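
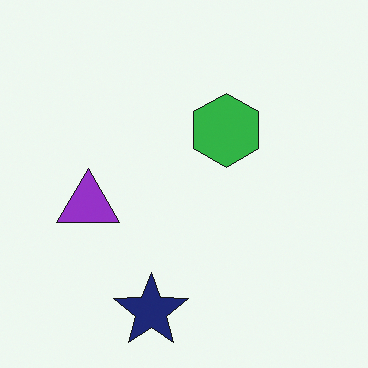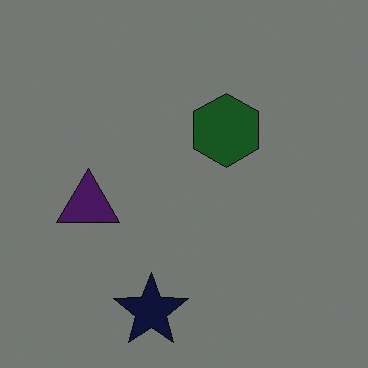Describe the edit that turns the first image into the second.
The transformation is: darkened a lot.

Every pixel — background and shapes alike — is uniformly darkened.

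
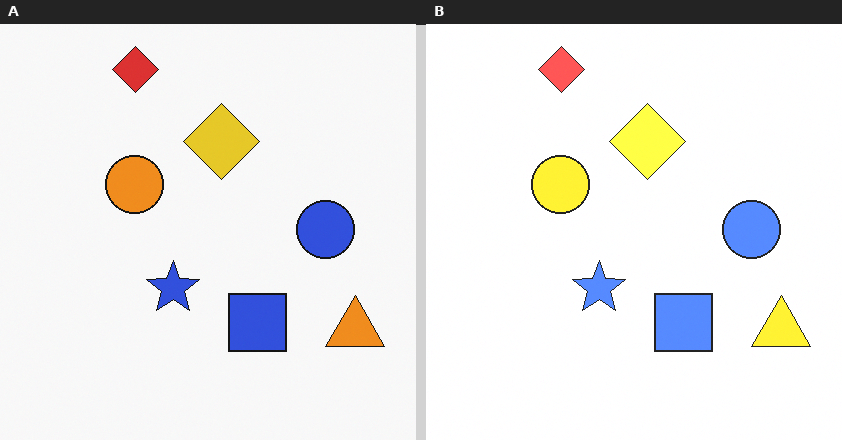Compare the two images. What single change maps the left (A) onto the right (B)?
Brightened a lot.

Every pixel — background and shapes alike — is uniformly brightened.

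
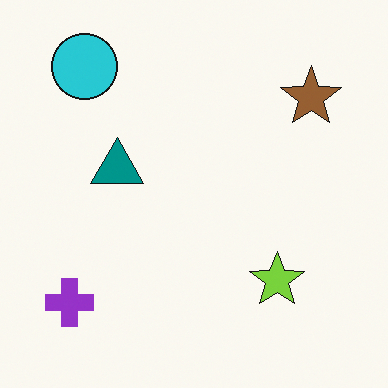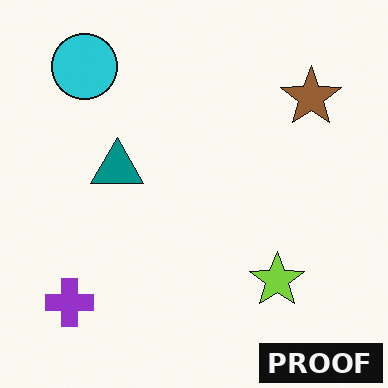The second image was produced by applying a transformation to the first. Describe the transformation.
It was watermarked with the text "PROOF" in the lower-right corner.

A dark label reading "PROOF" appears in the lower-right corner.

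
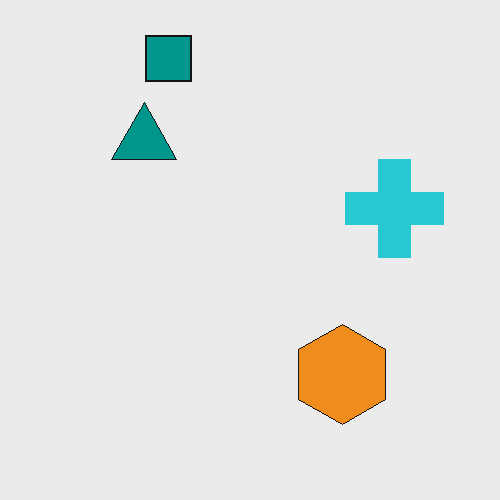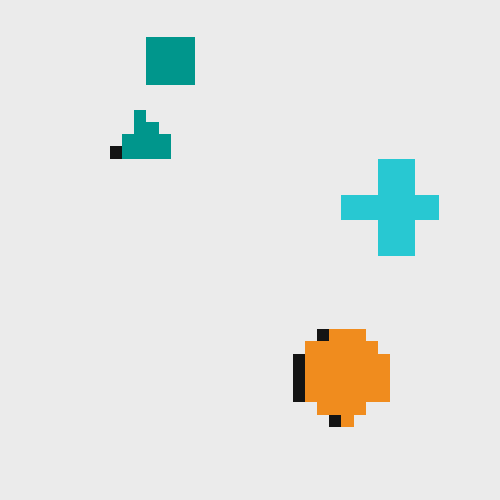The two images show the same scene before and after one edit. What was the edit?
The transformation is: coarsely pixelated.

Shapes are reduced to large square blocks; fine edges and outlines are lost — a downscale-then-upscale (mosaic) effect.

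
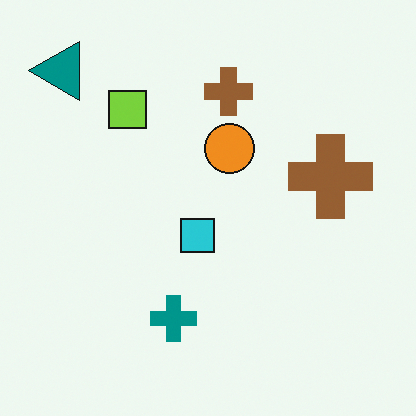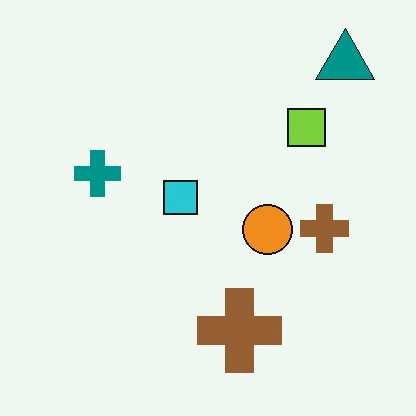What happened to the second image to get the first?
The transformation is: rotated 90° counter-clockwise.

The teal triangle sits in the top-right of the second image and the top-left of the first — consistent with a whole-image 90° counter-clockwise rotation.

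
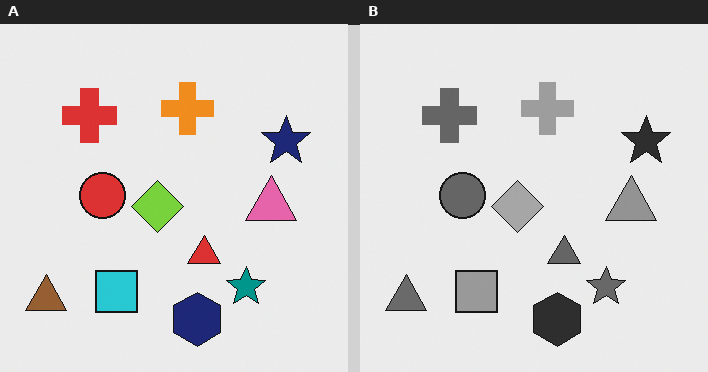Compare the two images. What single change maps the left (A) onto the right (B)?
The right (B) image is the left (A) converted to grayscale.

All color is removed — every shape is now a shade of grey.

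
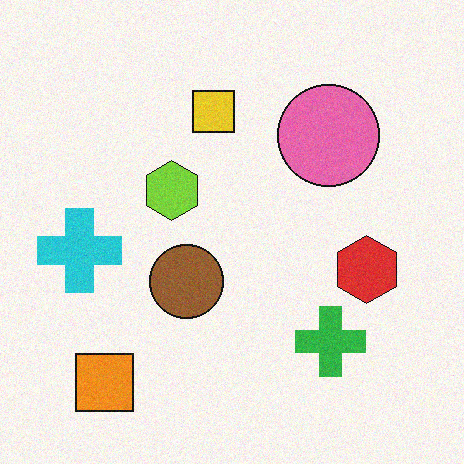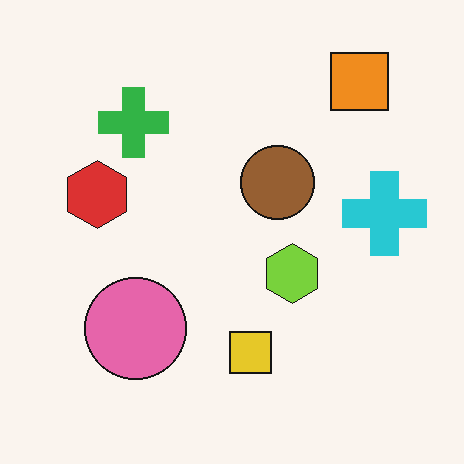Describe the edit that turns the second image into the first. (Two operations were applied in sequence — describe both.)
This is the original image degraded with a light layer of grain, then rotated 180°.

Random speckle covers the whole image, including the flat background. The orange square sits in the top-right of the second image and the bottom-left of the first — consistent with a whole-image 180° rotation.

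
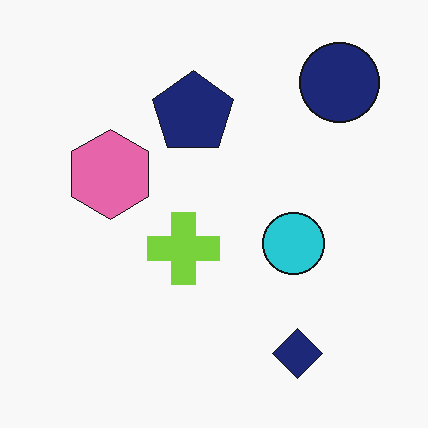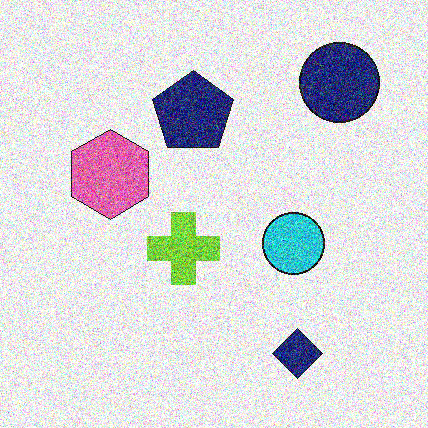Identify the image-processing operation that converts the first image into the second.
The second image is the first degraded with a thick layer of grain.

Random speckle covers the whole image, including the flat background.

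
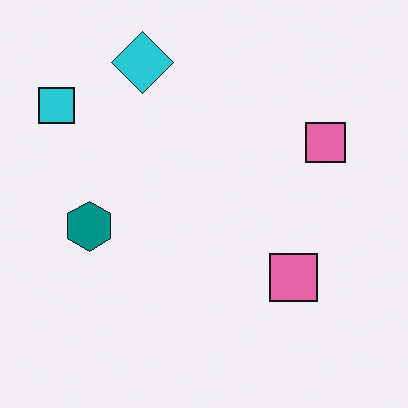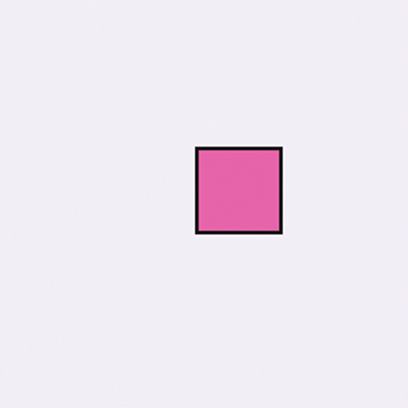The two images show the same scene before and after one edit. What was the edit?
The image was cropped to a noticeably smaller region and rescaled.

The visible shapes are larger and the field of view is narrower; shapes near the original edges may be partly or wholly outside the frame — a crop-and-rescale.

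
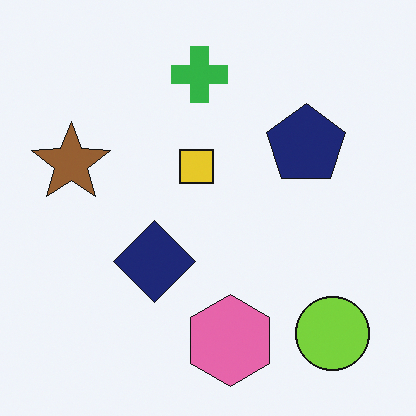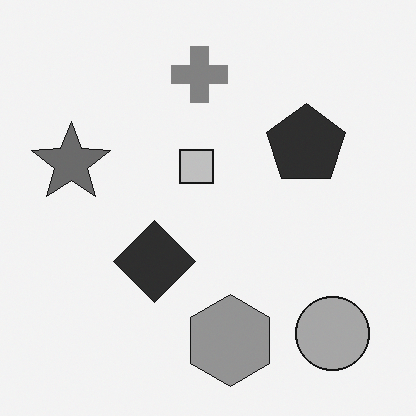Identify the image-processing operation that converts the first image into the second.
Converted to grayscale.

All color is removed — every shape is now a shade of grey.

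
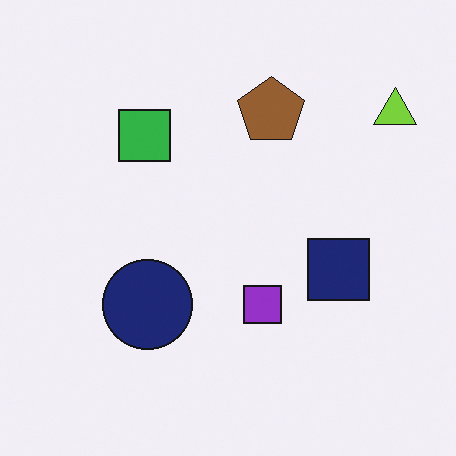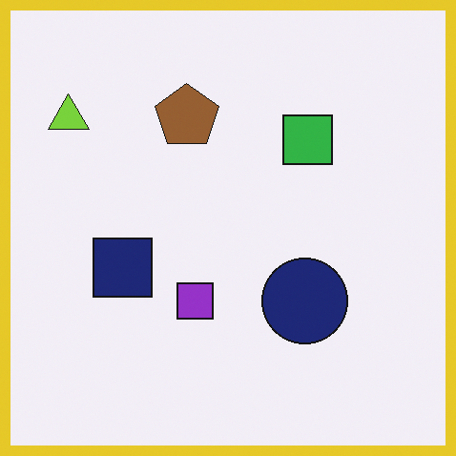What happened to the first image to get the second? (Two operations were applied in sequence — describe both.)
The image was flipped horizontally (left ↔ right), then framed with a yellow border.

The lime triangle is in the top-right of the first image and the top-left of the second — shapes on opposite sides of the vertical midline have swapped in a mirror flip. A solid yellow frame runs around the edge of the second image, with the content slightly shrunk inside it.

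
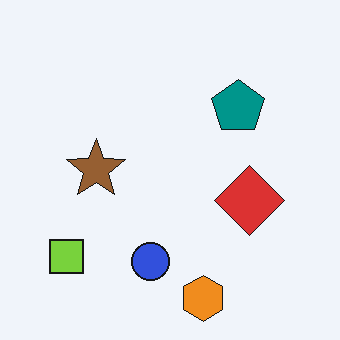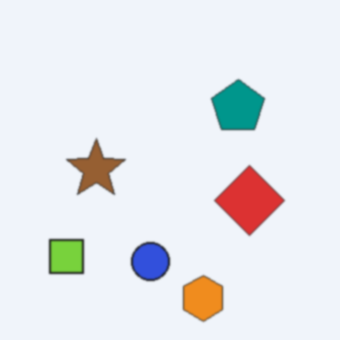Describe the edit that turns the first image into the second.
Slightly softened.

Shape edges and outlines are uniformly softened across the whole image.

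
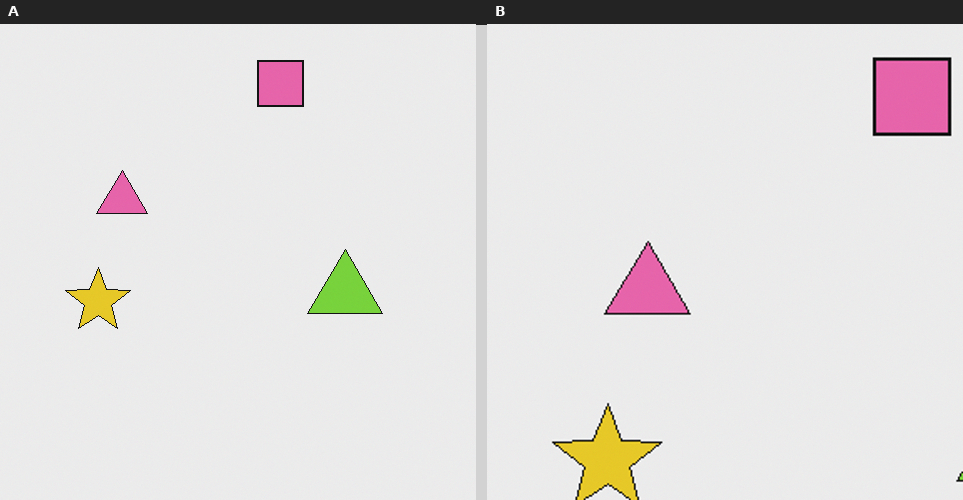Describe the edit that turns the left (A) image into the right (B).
Cropped tightly and scaled back up.

The visible shapes are larger and the field of view is narrower; shapes near the original edges may be partly or wholly outside the frame — a crop-and-rescale.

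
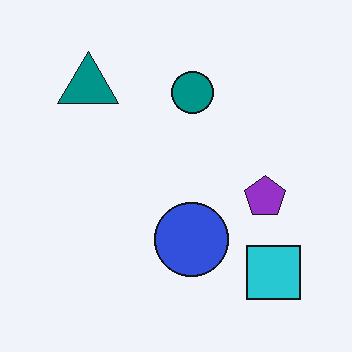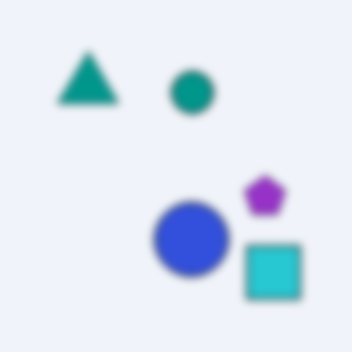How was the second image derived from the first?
This is the original image noticeably gaussian-blurred.

Shape edges and outlines are uniformly softened across the whole image.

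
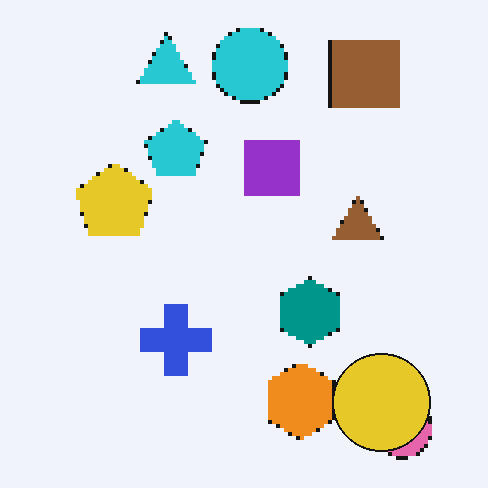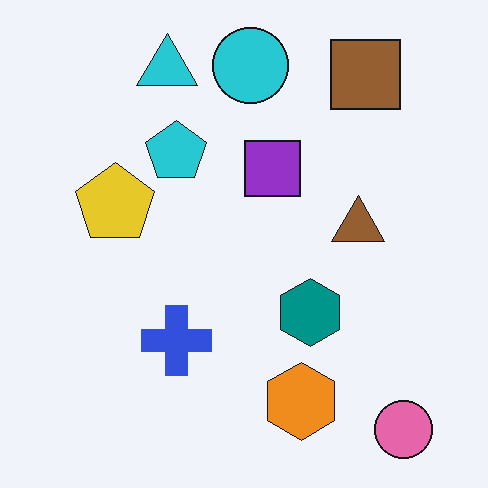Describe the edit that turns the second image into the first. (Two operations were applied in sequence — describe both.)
Lightly pixelated (a mild mosaic effect), then overlaid with an additional yellow circle.

Shapes are reduced to large square blocks; fine edges and outlines are lost — a downscale-then-upscale (mosaic) effect. A yellow circle appears in the first image that is absent from the second.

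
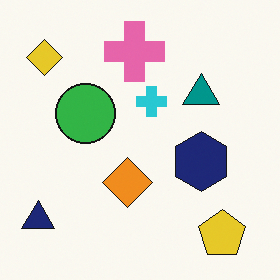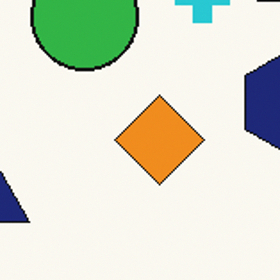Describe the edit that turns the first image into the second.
The transformation is: cropped tightly and scaled back up.

The visible shapes are larger and the field of view is narrower; shapes near the original edges may be partly or wholly outside the frame — a crop-and-rescale.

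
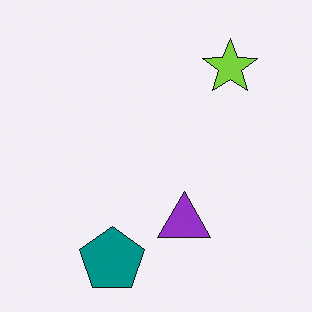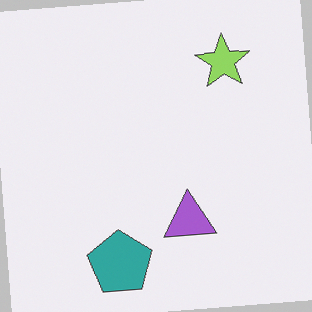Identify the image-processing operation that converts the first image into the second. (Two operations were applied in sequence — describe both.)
The transformation is: rotated counter-clockwise by a small amount, then given slightly reduced contrast.

Every shape is tilted by the same angle and the image corners show triangular fill wedges — a whole-image rotation by a non-right angle. Tones are pushed toward mid-grey across the whole image — a global contrast change.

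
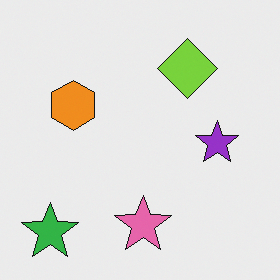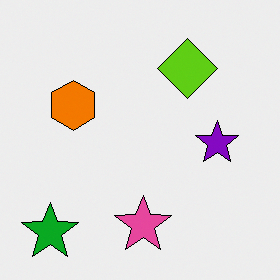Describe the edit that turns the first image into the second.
The second image is the first given slightly increased contrast.

Tones are pushed away from mid-grey across the whole image — a global contrast change.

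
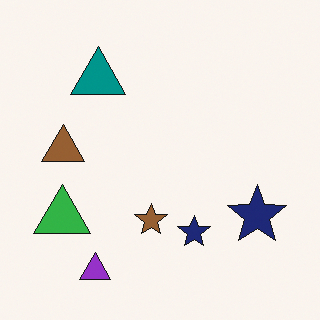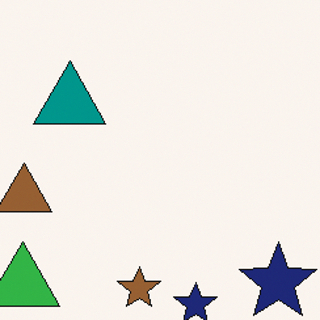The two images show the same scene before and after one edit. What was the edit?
The transformation is: cropped to a modestly smaller region and rescaled.

The visible shapes are larger and the field of view is narrower; shapes near the original edges may be partly or wholly outside the frame — a crop-and-rescale.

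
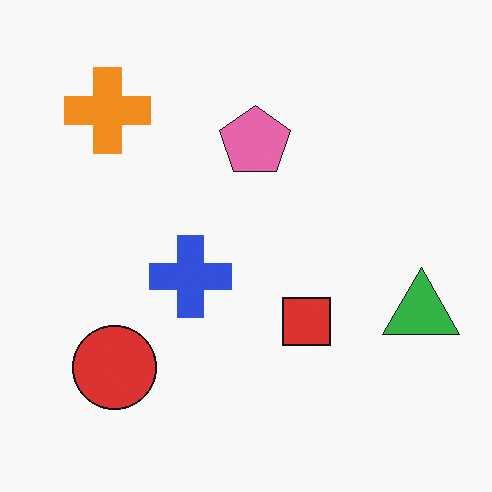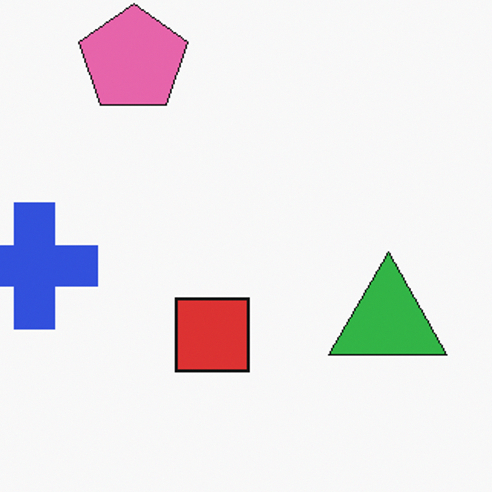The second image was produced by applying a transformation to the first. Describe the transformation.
This is the original image cropped to a modestly smaller region and rescaled.

The visible shapes are larger and the field of view is narrower; shapes near the original edges may be partly or wholly outside the frame — a crop-and-rescale.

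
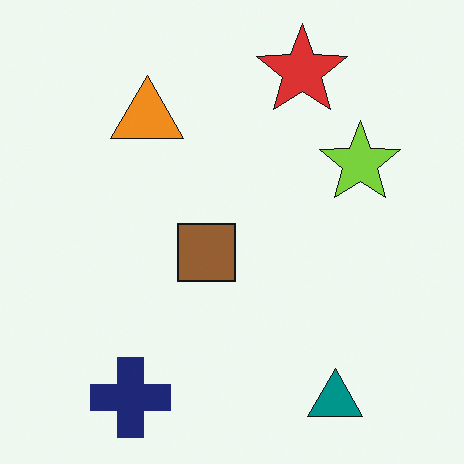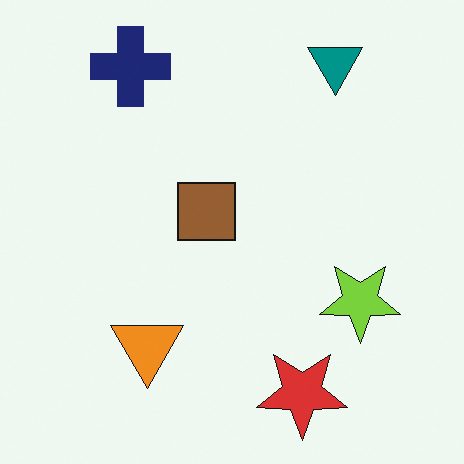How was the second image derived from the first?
The transformation is: flipped vertically (top ↔ bottom).

The teal triangle is in the bottom-right of the first image and the top-right of the second — shapes on opposite sides of the horizontal midline have swapped in a mirror flip.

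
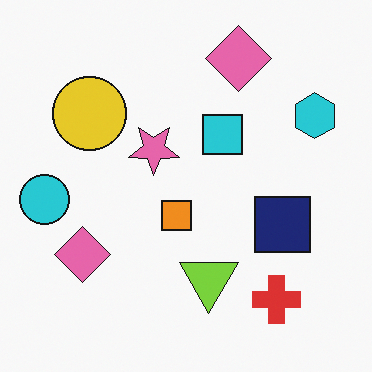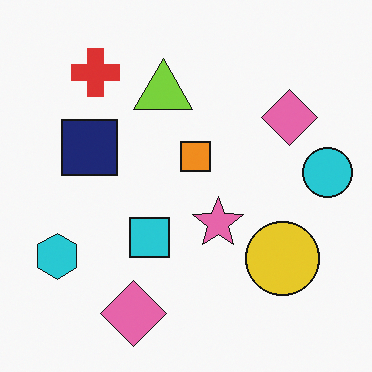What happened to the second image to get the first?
The image was rotated 180°.

The cyan hexagon sits in the bottom-left of the second image and the top-right of the first — consistent with a whole-image 180° rotation.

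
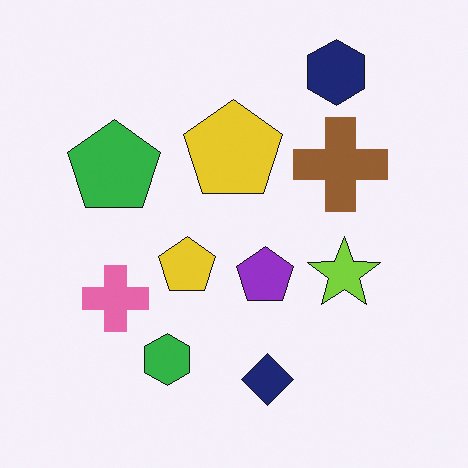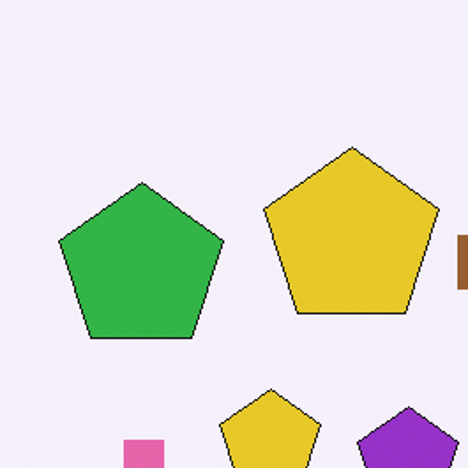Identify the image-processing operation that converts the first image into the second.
The image was cropped tightly and scaled back up.

The visible shapes are larger and the field of view is narrower; shapes near the original edges may be partly or wholly outside the frame — a crop-and-rescale.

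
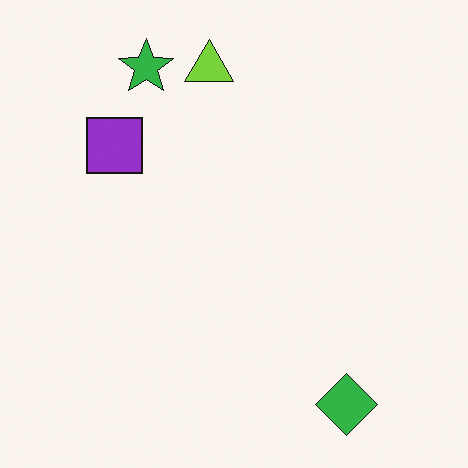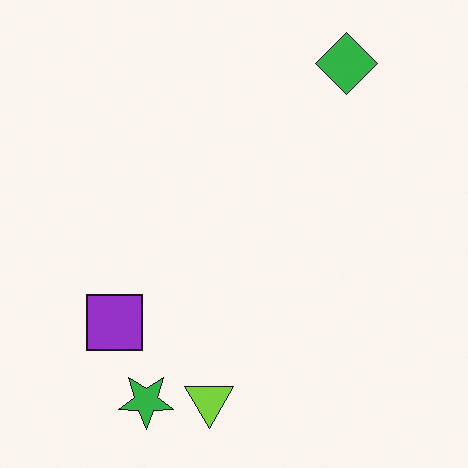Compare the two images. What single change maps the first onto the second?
This is the original image flipped vertically (top ↔ bottom).

The green diamond is in the bottom-right of the first image and the top-right of the second — shapes on opposite sides of the horizontal midline have swapped in a mirror flip.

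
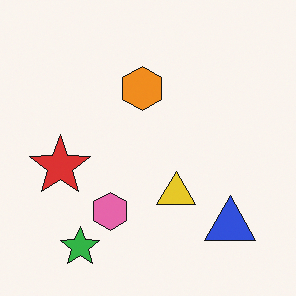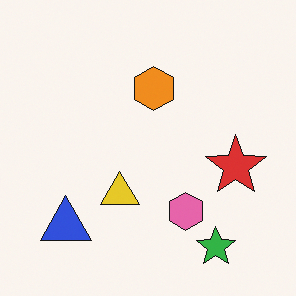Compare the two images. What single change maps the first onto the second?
It was flipped horizontally (left ↔ right).

The red star is in the left of the first image and the right of the second — shapes on opposite sides of the vertical midline have swapped in a mirror flip.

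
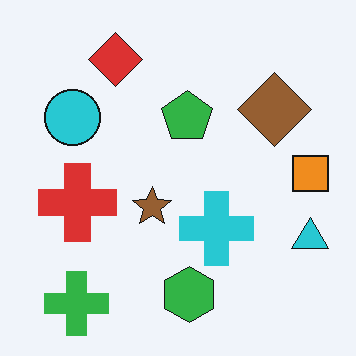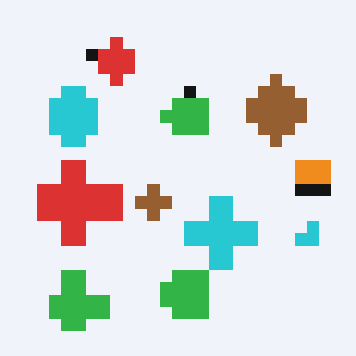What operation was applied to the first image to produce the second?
The image was coarsely pixelated.

Shapes are reduced to large square blocks; fine edges and outlines are lost — a downscale-then-upscale (mosaic) effect.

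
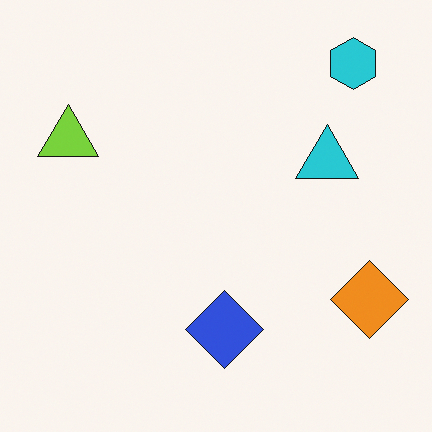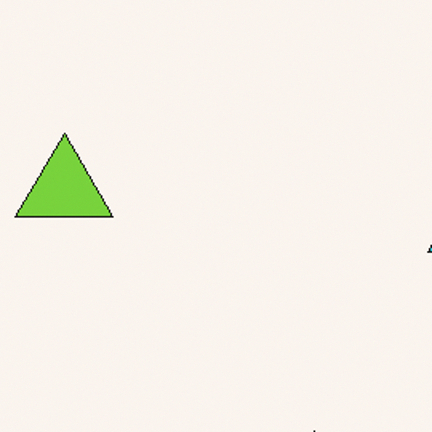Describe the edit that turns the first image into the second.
The second image is the first cropped to a modestly smaller region and rescaled.

The visible shapes are larger and the field of view is narrower; shapes near the original edges may be partly or wholly outside the frame — a crop-and-rescale.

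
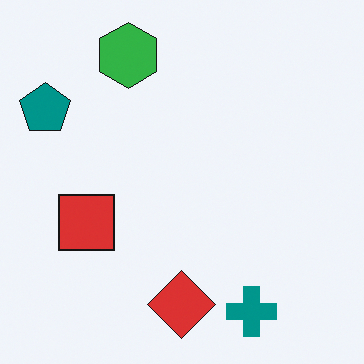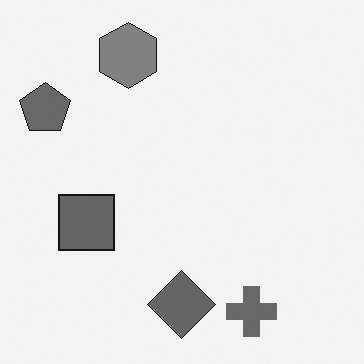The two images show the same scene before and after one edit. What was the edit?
Converted to grayscale.

All color is removed — every shape is now a shade of grey.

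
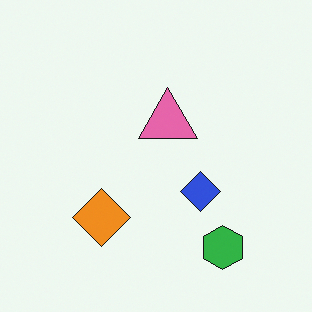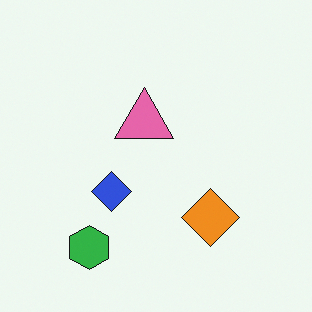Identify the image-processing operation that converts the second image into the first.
It was flipped horizontally (left ↔ right).

The green hexagon is in the bottom-left of the second image and the bottom-right of the first — shapes on opposite sides of the vertical midline have swapped in a mirror flip.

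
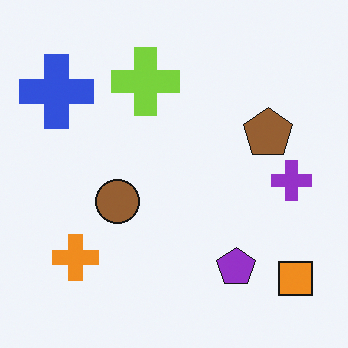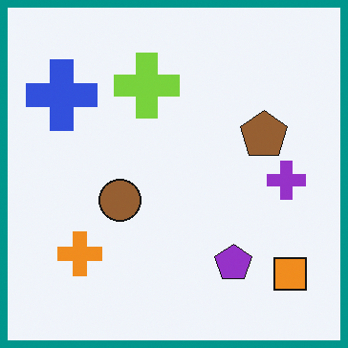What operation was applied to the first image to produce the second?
This is the original image framed with a teal border.

A solid teal frame runs around the edge of the second image, with the content slightly shrunk inside it.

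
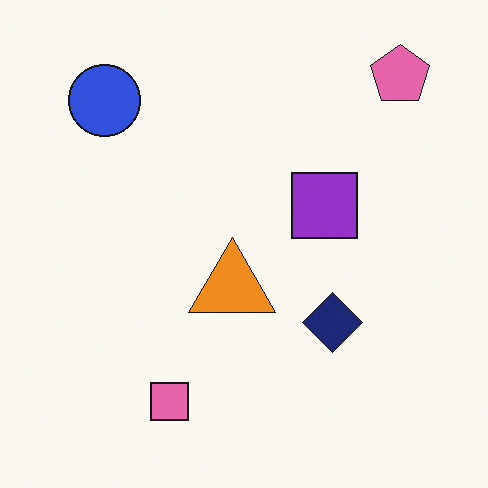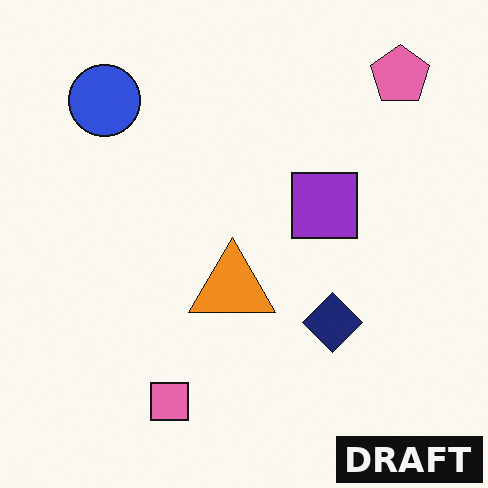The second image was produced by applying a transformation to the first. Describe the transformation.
This is the original image watermarked with the text "DRAFT" in the lower-right corner.

A dark label reading "DRAFT" appears in the lower-right corner.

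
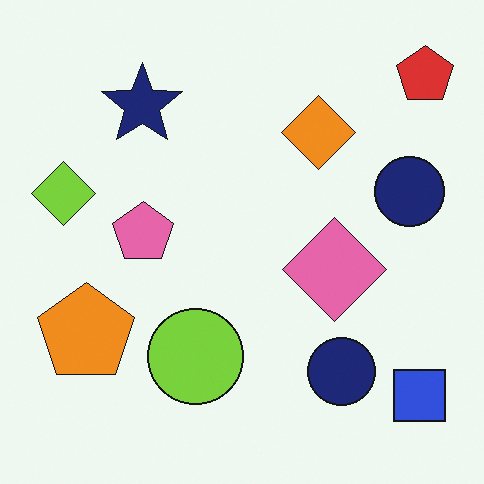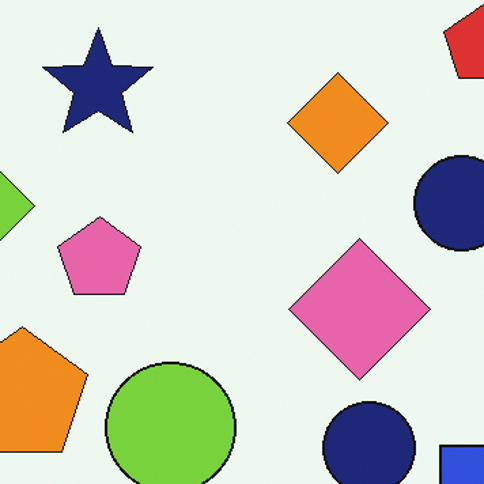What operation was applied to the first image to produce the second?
Cropped to a modestly smaller region and rescaled.

The visible shapes are larger and the field of view is narrower; shapes near the original edges may be partly or wholly outside the frame — a crop-and-rescale.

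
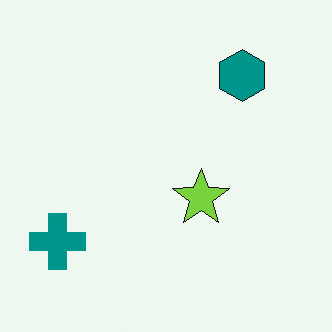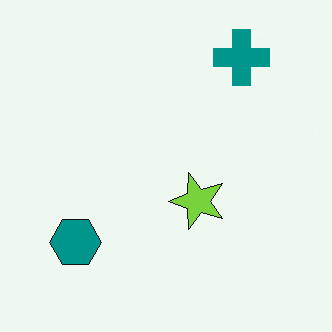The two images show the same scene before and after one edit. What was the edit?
It was transposed (reflected across the top-left ↔ bottom-right diagonal).

Shapes have swapped their row and column positions — what was in the top-right is now in the bottom-left — a diagonal reflection.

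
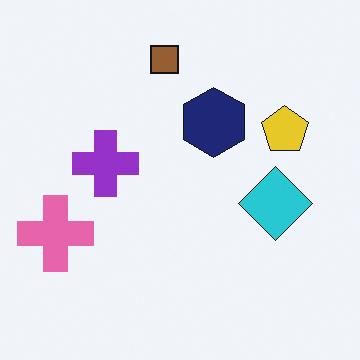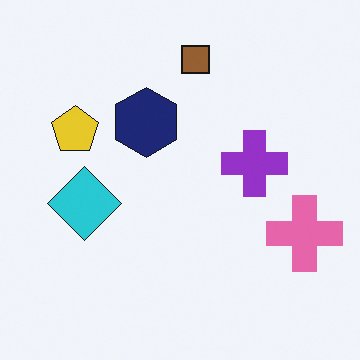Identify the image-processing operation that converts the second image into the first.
The first image is the second flipped horizontally (left ↔ right).

The pink cross is in the right of the second image and the left of the first — shapes on opposite sides of the vertical midline have swapped in a mirror flip.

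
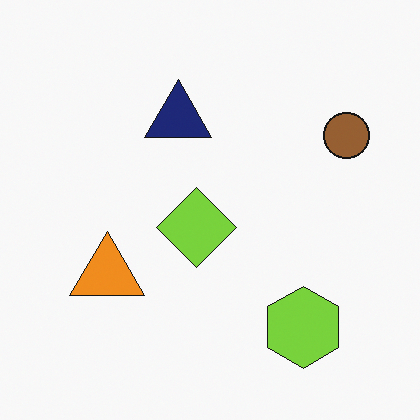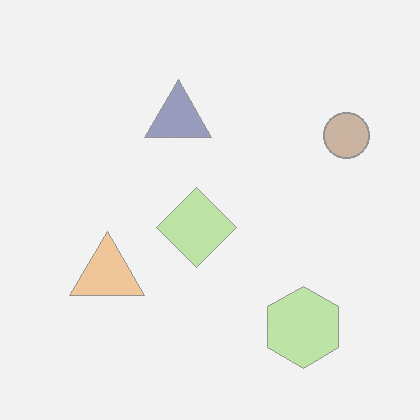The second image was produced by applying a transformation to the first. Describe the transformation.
It was given much lower contrast.

Tones are pushed toward mid-grey across the whole image — a global contrast change.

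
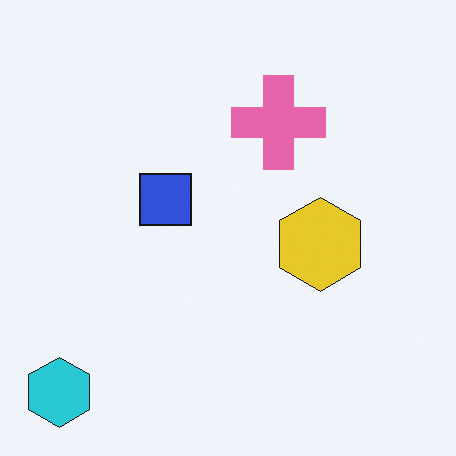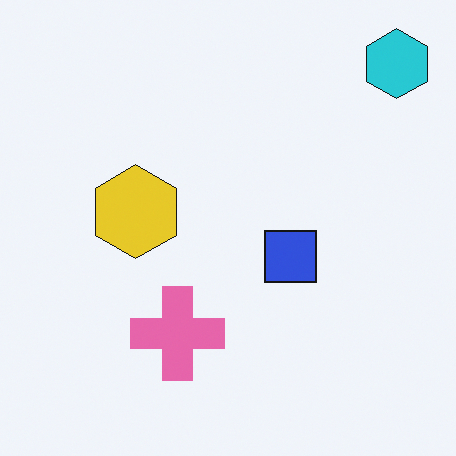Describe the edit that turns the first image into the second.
This is the original image rotated 180°.

The cyan hexagon sits in the bottom-left of the first image and the top-right of the second — consistent with a whole-image 180° rotation.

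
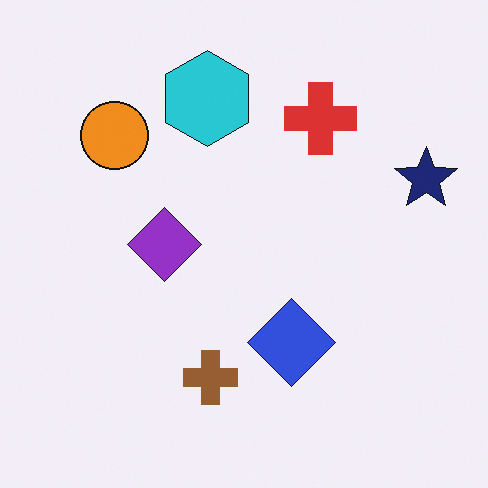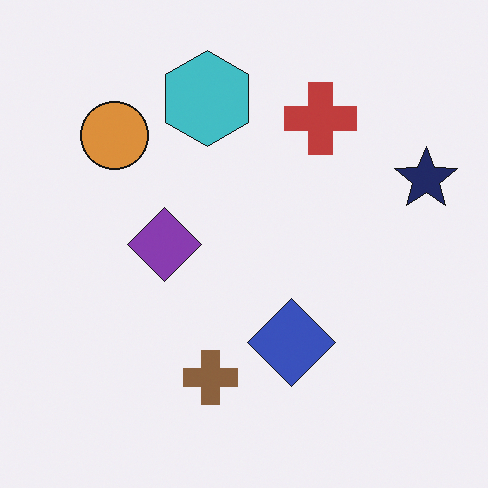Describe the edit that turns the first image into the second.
Slightly desaturated.

All colors are more muted and greyish — a global saturation change.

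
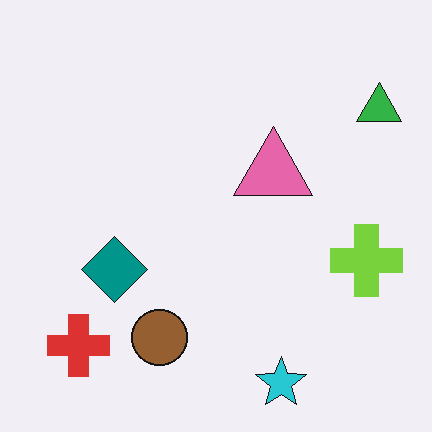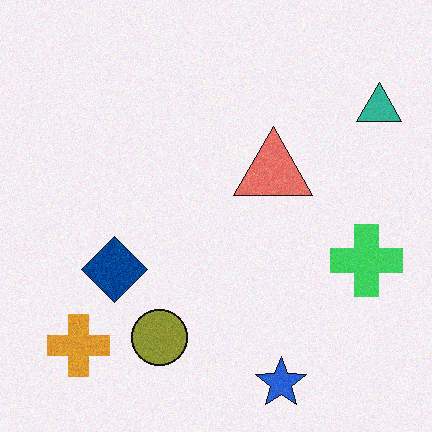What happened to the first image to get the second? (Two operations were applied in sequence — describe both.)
The image was degraded with subtle gaussian noise, then hue-shifted by a small amount.

Random speckle covers the whole image, including the flat background. Every shape's color has rotated by the same amount around the hue wheel — a uniform hue shift.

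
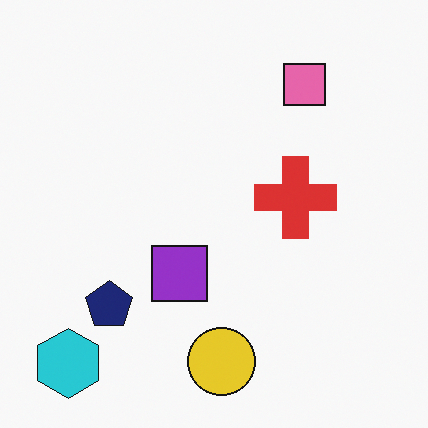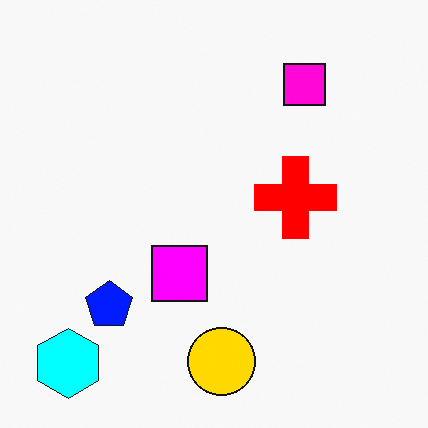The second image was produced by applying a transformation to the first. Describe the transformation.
It was heavily oversaturated.

All colors are more vivid — a global saturation change.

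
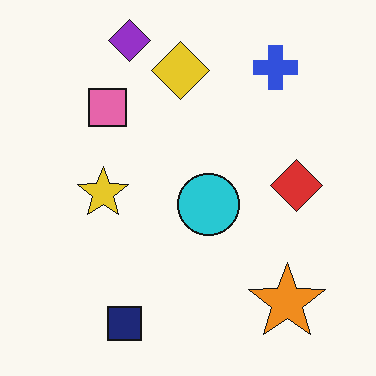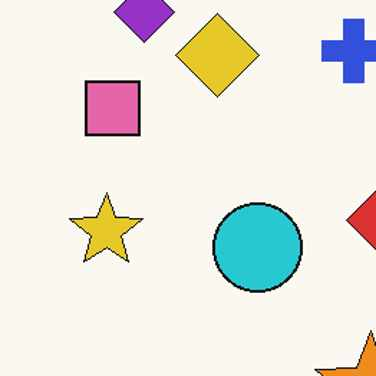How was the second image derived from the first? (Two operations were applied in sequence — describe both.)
It was cropped to a modestly smaller region and rescaled, then given moderate JPEG compression.

The visible shapes are larger and the field of view is narrower; shapes near the original edges may be partly or wholly outside the frame — a crop-and-rescale. Blocky 8×8 compression artifacts appear around shape edges and the flat background shows ringing — characteristic JPEG degradation.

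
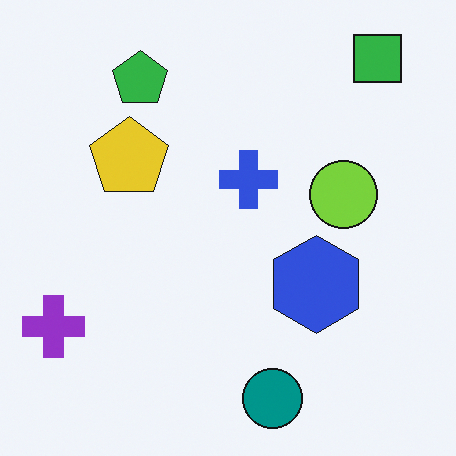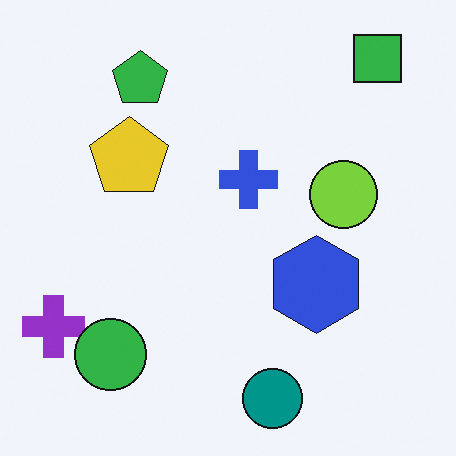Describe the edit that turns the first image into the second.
The image was overlaid with an additional green circle.

A green circle appears in the second image that is absent from the first.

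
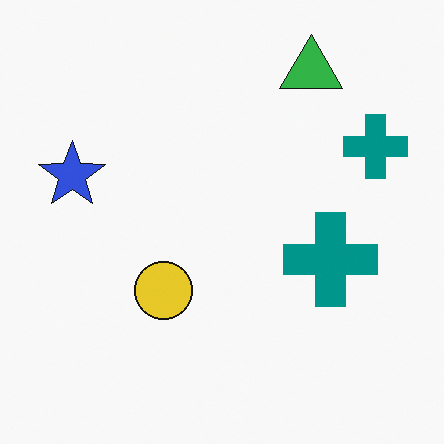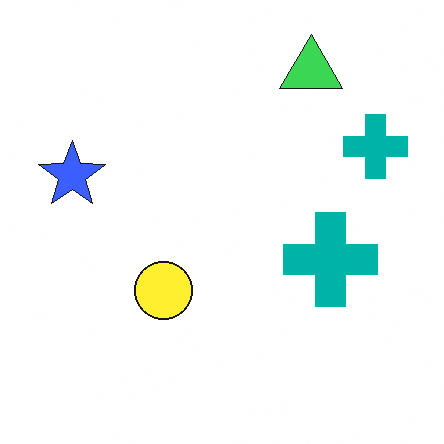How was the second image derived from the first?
It was brightened a little.

Every pixel — background and shapes alike — is uniformly brightened.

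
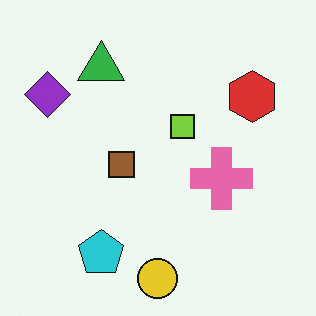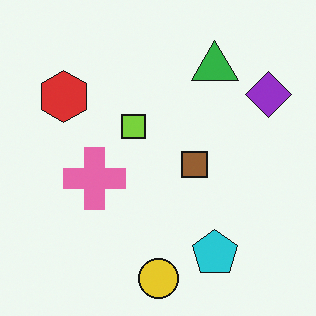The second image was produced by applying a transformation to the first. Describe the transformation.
The second image is the first flipped horizontally (left ↔ right).

The purple diamond is in the top-left of the first image and the top-right of the second — shapes on opposite sides of the vertical midline have swapped in a mirror flip.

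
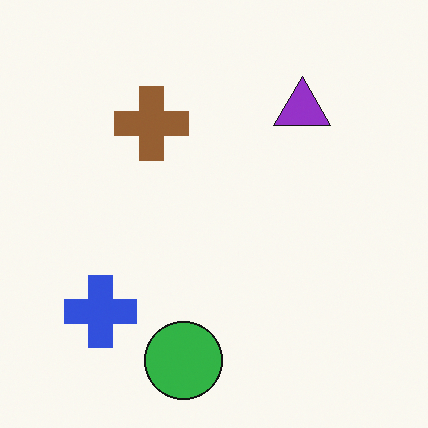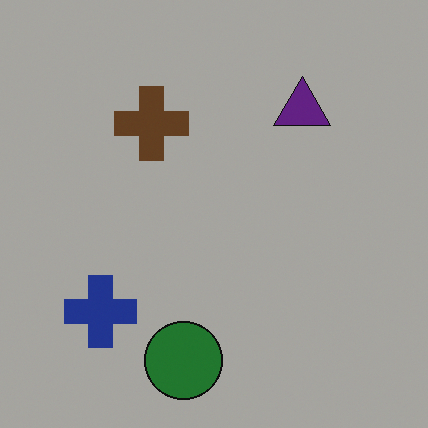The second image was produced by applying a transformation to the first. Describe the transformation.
The second image is the first noticeably darkened.

Every pixel — background and shapes alike — is uniformly darkened.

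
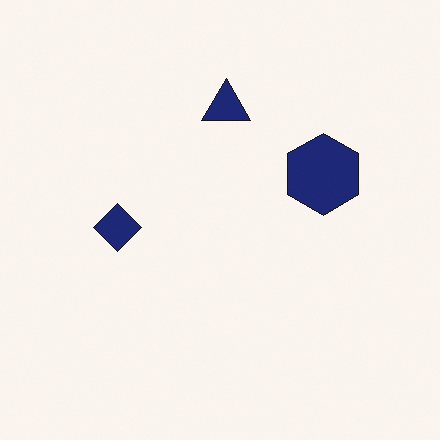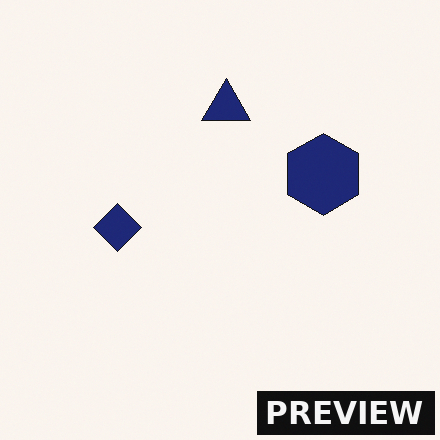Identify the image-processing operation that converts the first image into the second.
Watermarked with the text "PREVIEW" in the lower-right corner.

A dark label reading "PREVIEW" appears in the lower-right corner.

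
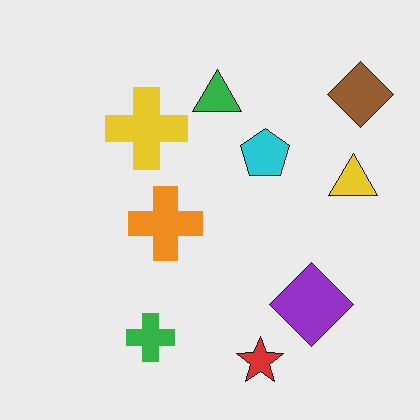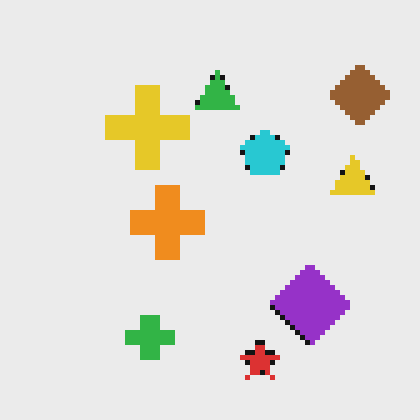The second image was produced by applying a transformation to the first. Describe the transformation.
This is the original image mildly pixelated.

Shapes are reduced to large square blocks; fine edges and outlines are lost — a downscale-then-upscale (mosaic) effect.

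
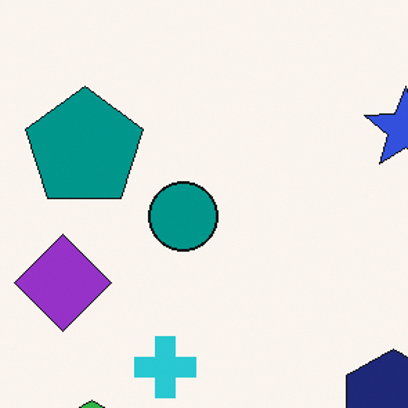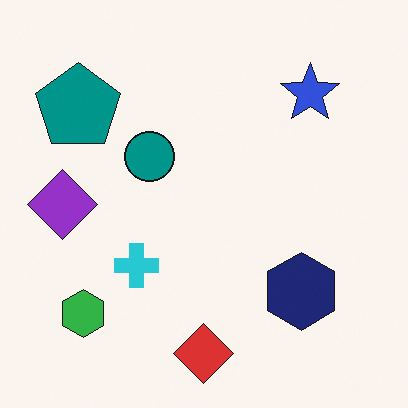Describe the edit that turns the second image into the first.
It was cropped to a modestly smaller region and rescaled.

The visible shapes are larger and the field of view is narrower; shapes near the original edges may be partly or wholly outside the frame — a crop-and-rescale.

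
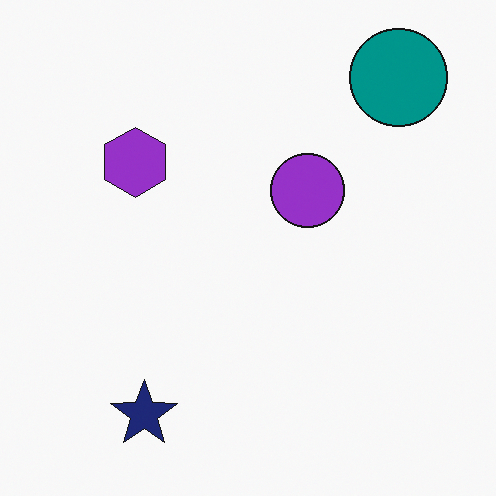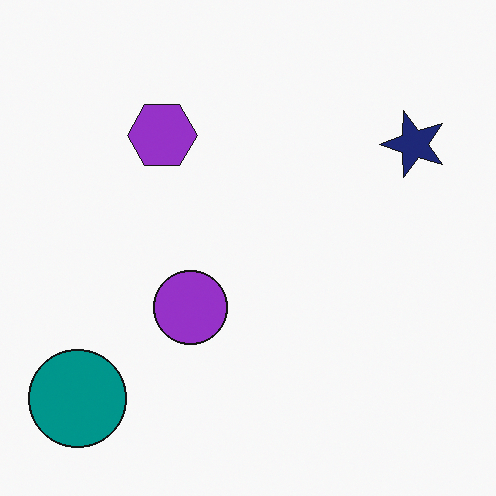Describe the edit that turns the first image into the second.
This is the original image transposed (reflected across the top-left ↔ bottom-right diagonal).

Shapes have swapped their row and column positions — what was in the top-right is now in the bottom-left — a diagonal reflection.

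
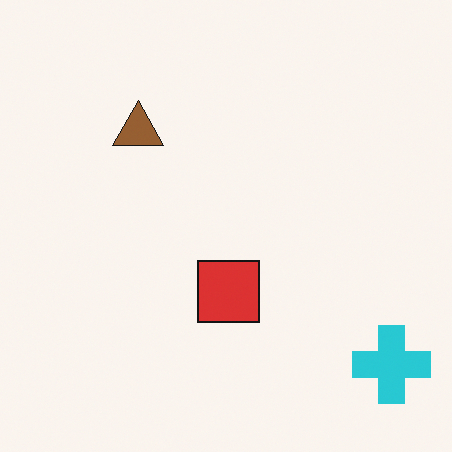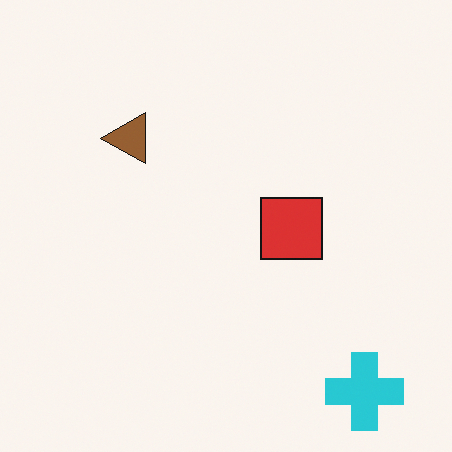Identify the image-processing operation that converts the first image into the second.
This is the original image transposed (reflected across the top-left ↔ bottom-right diagonal).

Shapes have swapped their row and column positions — what was in the top-right is now in the bottom-left — a diagonal reflection.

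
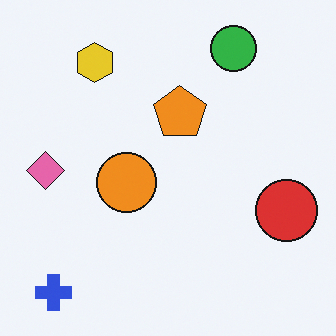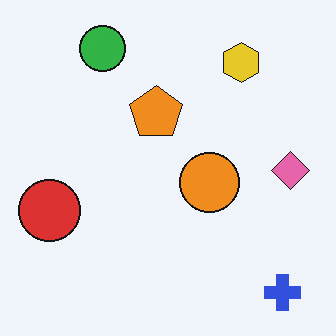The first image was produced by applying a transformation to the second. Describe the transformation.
This is the original image flipped horizontally (left ↔ right).

The pink diamond is in the right of the second image and the left of the first — shapes on opposite sides of the vertical midline have swapped in a mirror flip.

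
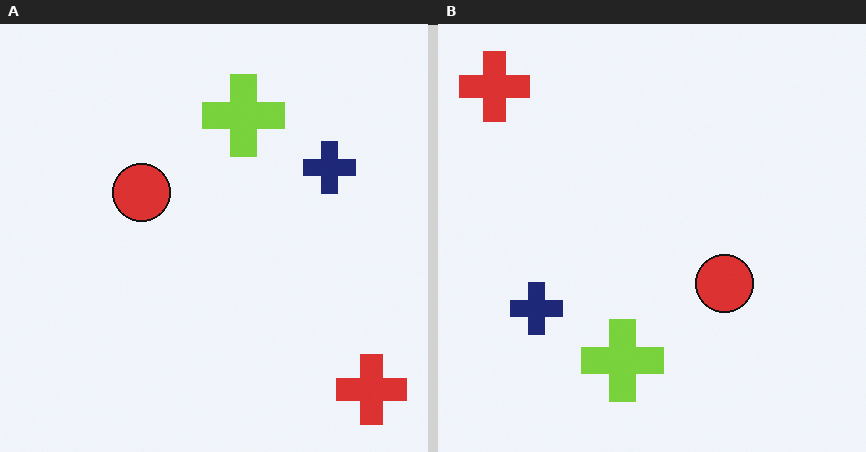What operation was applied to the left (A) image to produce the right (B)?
The transformation is: rotated 180°.

The red cross sits in the bottom-right of the left (A) image and the top-left of the right (B) — consistent with a whole-image 180° rotation.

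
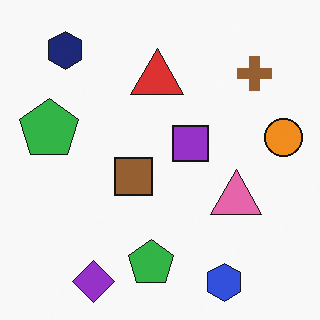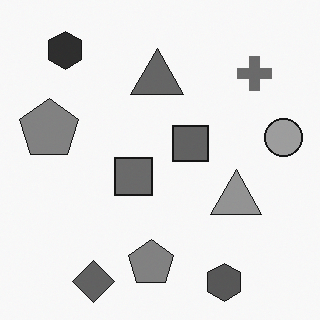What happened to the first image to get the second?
Converted to grayscale.

All color is removed — every shape is now a shade of grey.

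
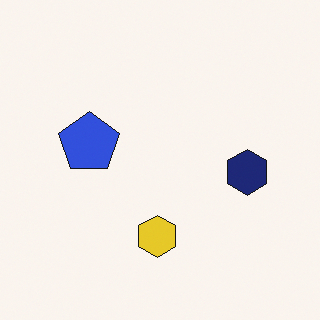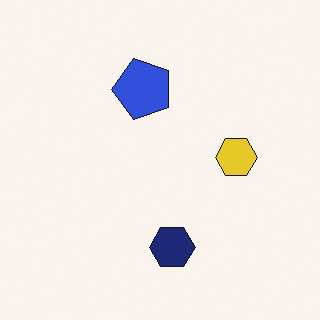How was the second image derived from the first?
Transposed (reflected across the top-left ↔ bottom-right diagonal).

Shapes have swapped their row and column positions — what was in the top-right is now in the bottom-left — a diagonal reflection.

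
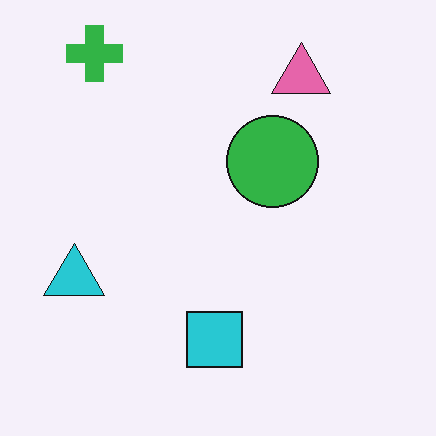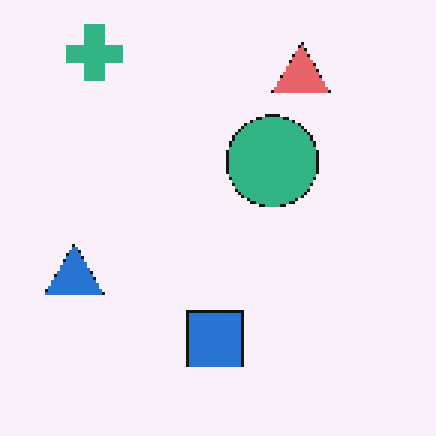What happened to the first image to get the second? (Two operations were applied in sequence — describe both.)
This is the original image lightly pixelated (a mild mosaic effect), then hue-shifted slightly.

Shapes are reduced to large square blocks; fine edges and outlines are lost — a downscale-then-upscale (mosaic) effect. Every shape's color has rotated by the same amount around the hue wheel — a uniform hue shift.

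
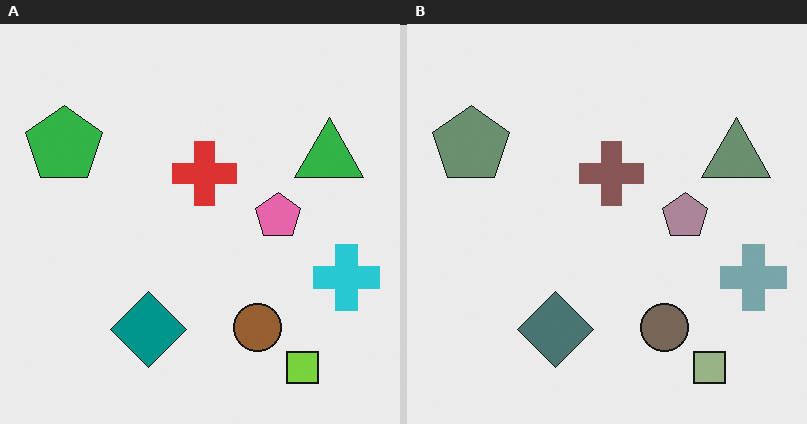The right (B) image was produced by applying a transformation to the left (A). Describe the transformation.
It was heavily desaturated.

All colors are more muted and greyish — a global saturation change.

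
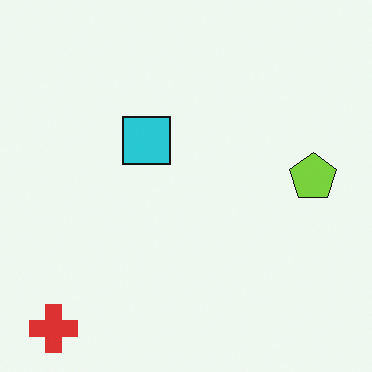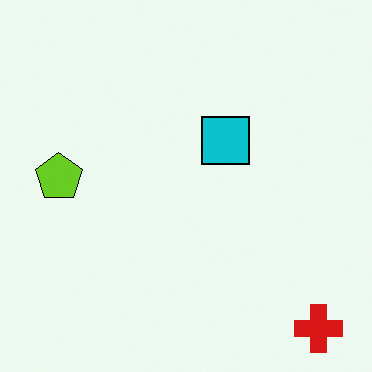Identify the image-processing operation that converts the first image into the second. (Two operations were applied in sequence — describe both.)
The transformation is: flipped horizontally (left ↔ right), then given slightly increased contrast.

The red cross is in the bottom-left of the first image and the bottom-right of the second — shapes on opposite sides of the vertical midline have swapped in a mirror flip. Tones are pushed away from mid-grey across the whole image — a global contrast change.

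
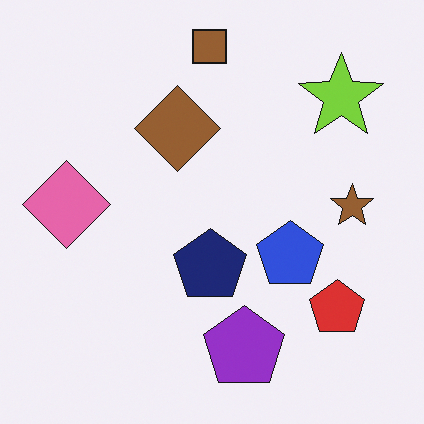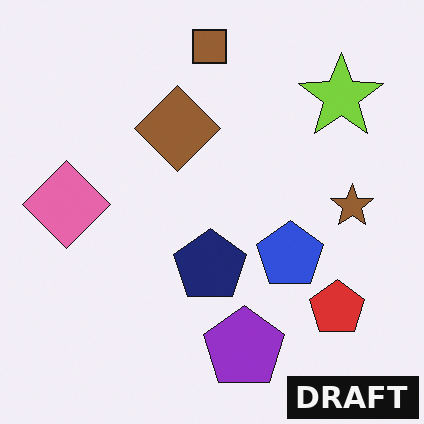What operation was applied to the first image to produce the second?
The transformation is: watermarked with the text "DRAFT" in the lower-right corner.

A dark label reading "DRAFT" appears in the lower-right corner.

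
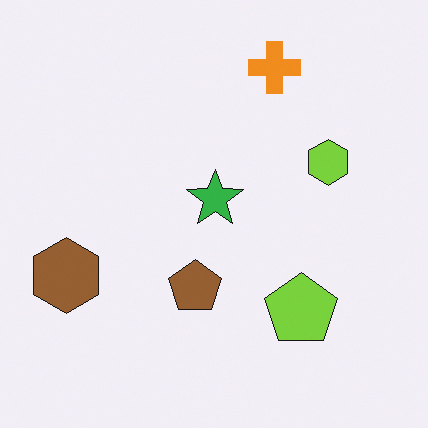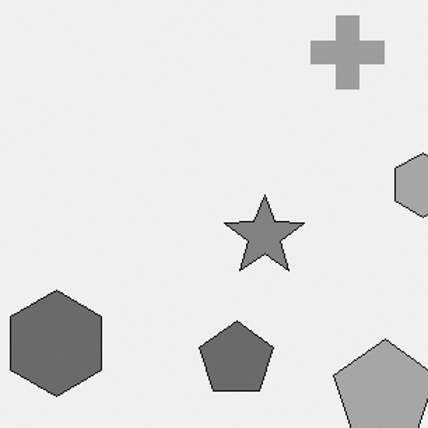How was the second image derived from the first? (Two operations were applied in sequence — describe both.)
This is the original image cropped slightly and scaled back up, then converted to grayscale.

The visible shapes are larger and the field of view is narrower; shapes near the original edges may be partly or wholly outside the frame — a crop-and-rescale. All color is removed — every shape is now a shade of grey.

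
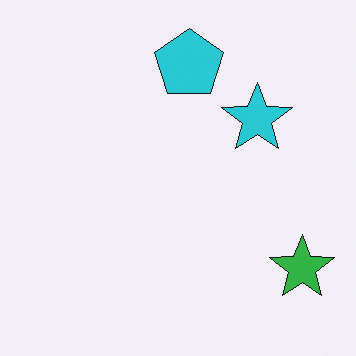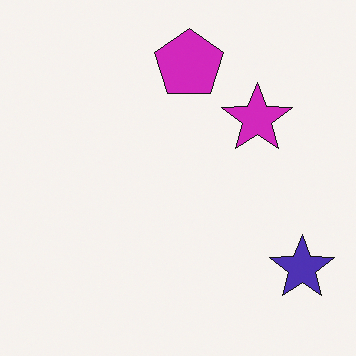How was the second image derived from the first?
It was hue-shifted noticeably.

Every shape's color has rotated by the same amount around the hue wheel — a uniform hue shift.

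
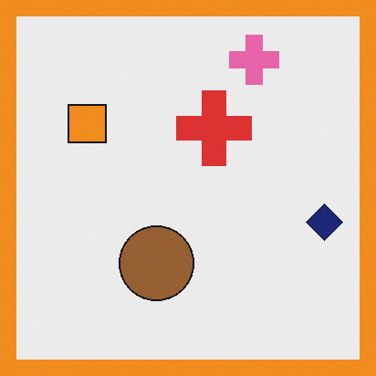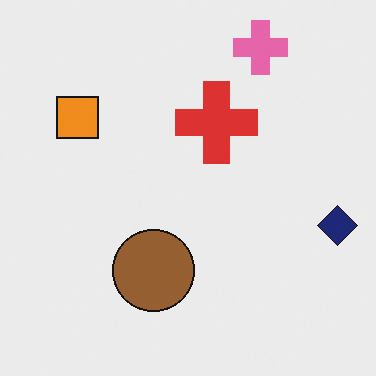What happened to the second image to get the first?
The image was framed with a orange border.

A solid orange frame runs around the edge of the first image, with the content slightly shrunk inside it.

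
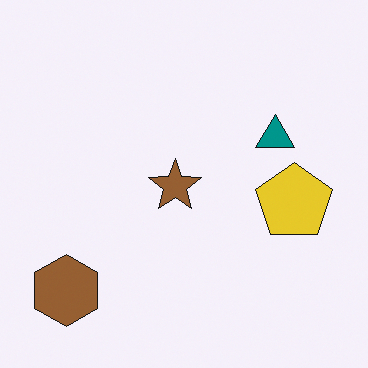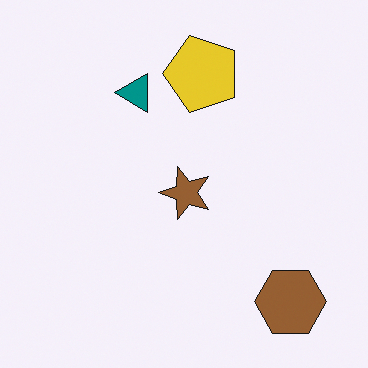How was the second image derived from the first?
Rotated 90° counter-clockwise.

The brown hexagon sits in the bottom-left of the first image and the bottom-right of the second — consistent with a whole-image 90° counter-clockwise rotation.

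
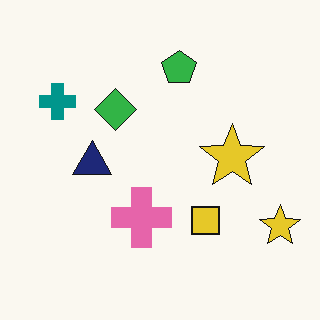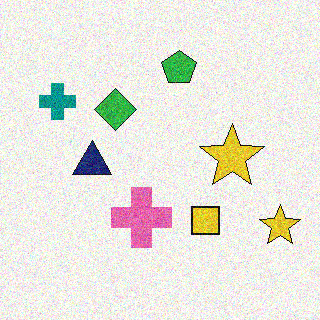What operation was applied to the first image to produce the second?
The image was degraded with moderate additive noise.

Random speckle covers the whole image, including the flat background.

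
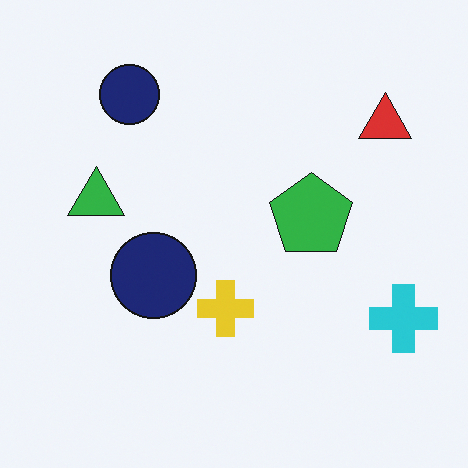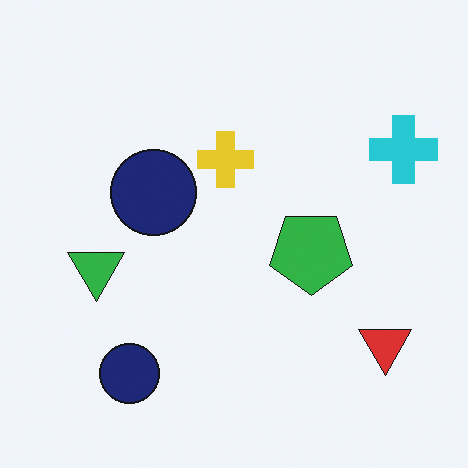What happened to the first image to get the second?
The second image is the first flipped vertically (top ↔ bottom).

The red triangle is in the top-right of the first image and the bottom-right of the second — shapes on opposite sides of the horizontal midline have swapped in a mirror flip.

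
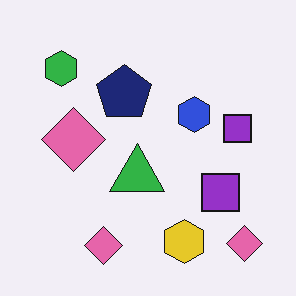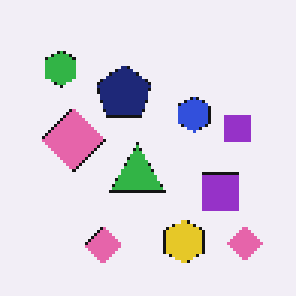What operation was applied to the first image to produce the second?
It was mildly pixelated.

Shapes are reduced to large square blocks; fine edges and outlines are lost — a downscale-then-upscale (mosaic) effect.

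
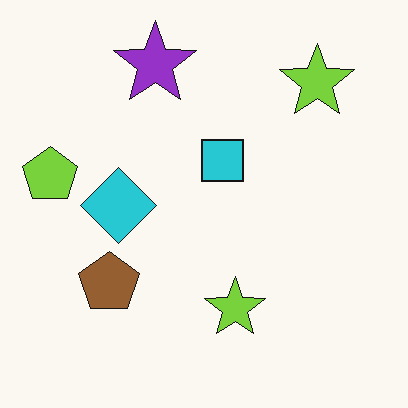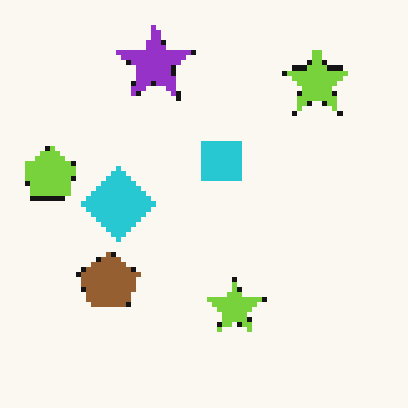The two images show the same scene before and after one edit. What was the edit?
This is the original image mildly pixelated.

Shapes are reduced to large square blocks; fine edges and outlines are lost — a downscale-then-upscale (mosaic) effect.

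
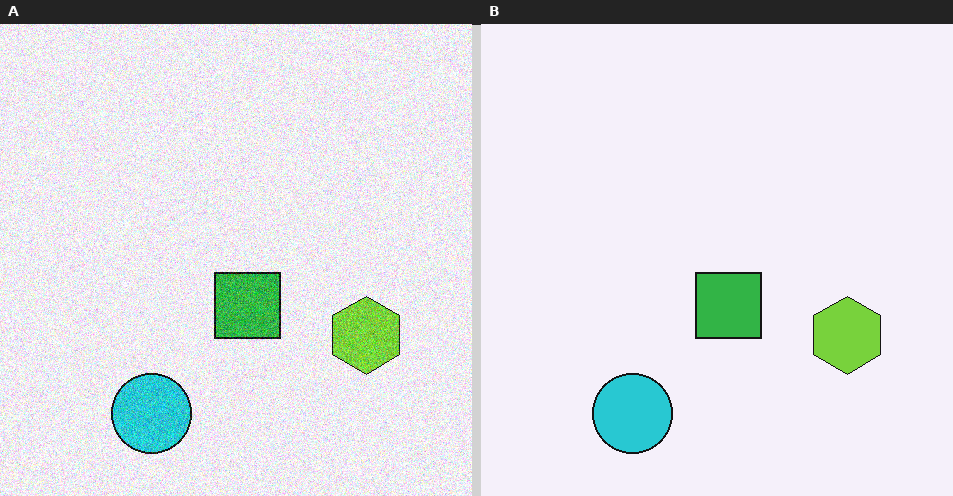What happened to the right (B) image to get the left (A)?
Degraded with visible gaussian noise.

Random speckle covers the whole image, including the flat background.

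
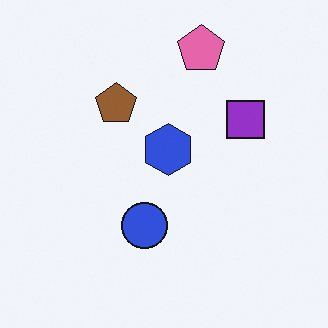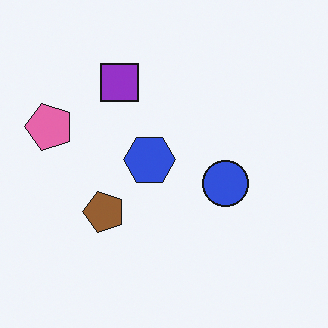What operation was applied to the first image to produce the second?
This is the original image rotated 90° counter-clockwise.

The pink pentagon sits in the top of the first image and the left of the second — consistent with a whole-image 90° counter-clockwise rotation.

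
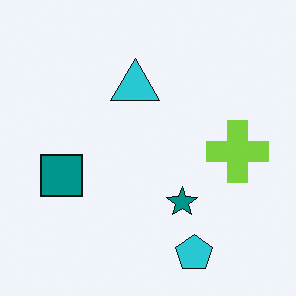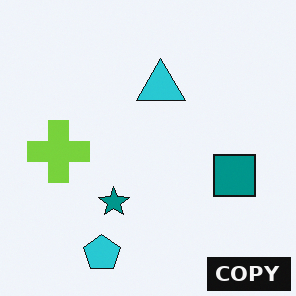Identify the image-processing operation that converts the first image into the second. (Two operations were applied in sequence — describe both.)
The second image is the first flipped horizontally (left ↔ right), then watermarked with the text "COPY" in the lower-right corner.

The lime cross is in the right of the first image and the left of the second — shapes on opposite sides of the vertical midline have swapped in a mirror flip. A dark label reading "COPY" appears in the lower-right corner.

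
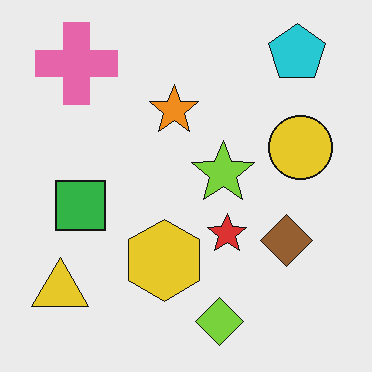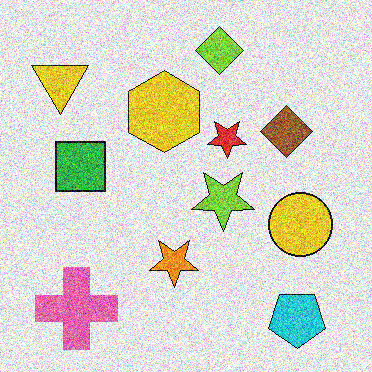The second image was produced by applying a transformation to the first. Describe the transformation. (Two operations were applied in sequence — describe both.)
The image was flipped vertically (top ↔ bottom), then degraded with strong gaussian noise.

The lime diamond is in the bottom of the first image and the top of the second — shapes on opposite sides of the horizontal midline have swapped in a mirror flip. Random speckle covers the whole image, including the flat background.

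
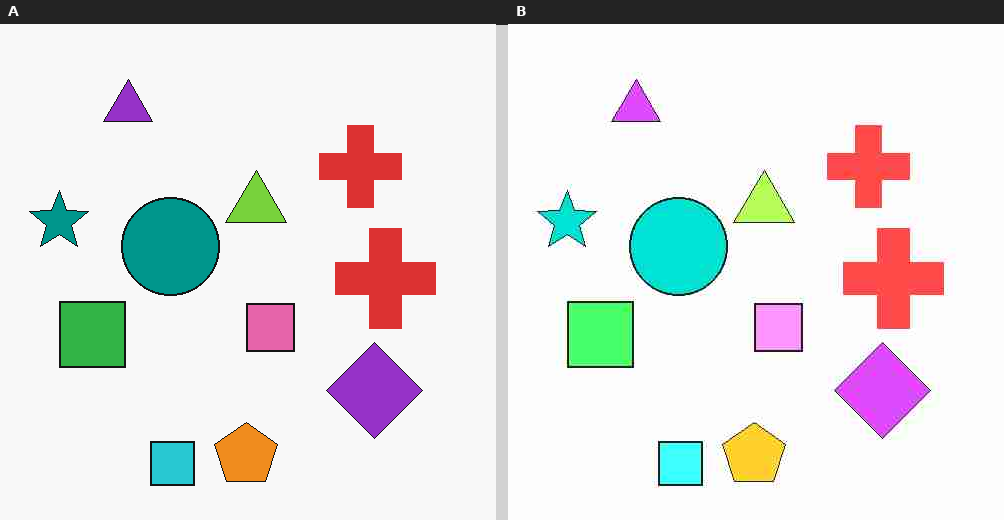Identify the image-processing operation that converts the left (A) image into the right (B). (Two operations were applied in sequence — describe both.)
This is the original image brightened a lot, then degraded with heavy JPEG compression.

Every pixel — background and shapes alike — is uniformly brightened. Blocky 8×8 compression artifacts appear around shape edges and the flat background shows ringing — characteristic JPEG degradation.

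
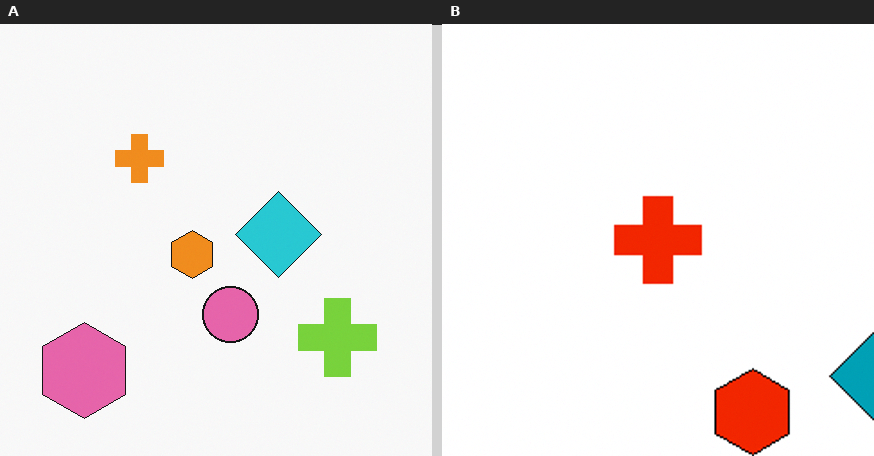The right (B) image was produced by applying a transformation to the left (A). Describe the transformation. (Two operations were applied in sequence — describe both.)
The image was boosted in contrast, then cropped tightly and scaled back up.

Tones are pushed away from mid-grey across the whole image — a global contrast change. The visible shapes are larger and the field of view is narrower; shapes near the original edges may be partly or wholly outside the frame — a crop-and-rescale.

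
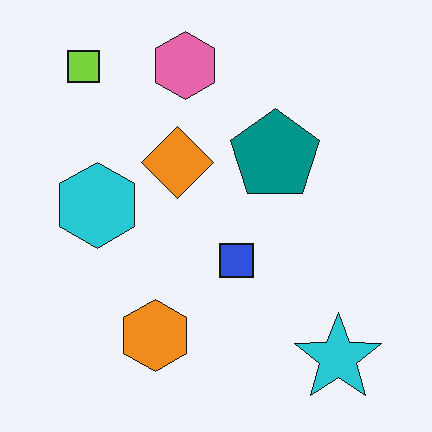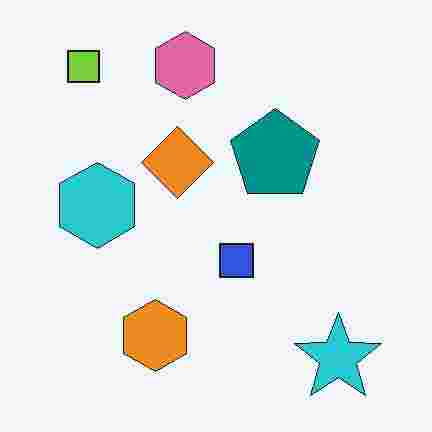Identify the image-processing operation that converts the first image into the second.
The second image is the first degraded with heavy JPEG compression.

Blocky 8×8 compression artifacts appear around shape edges and the flat background shows ringing — characteristic JPEG degradation.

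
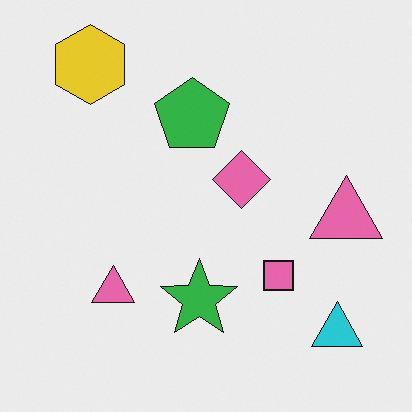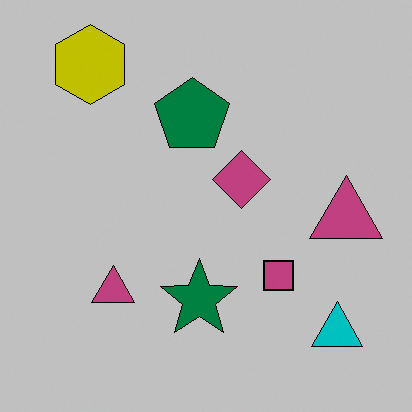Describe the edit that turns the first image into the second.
This is the original image aggressively posterized.

Each flat color has snapped to a coarser quantized level — most visibly, the near-white background has dropped to a flat grey.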